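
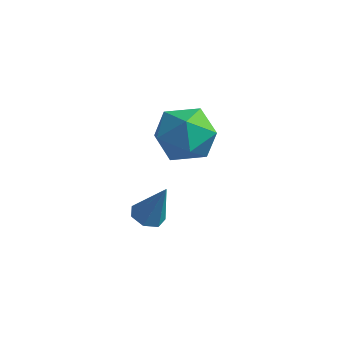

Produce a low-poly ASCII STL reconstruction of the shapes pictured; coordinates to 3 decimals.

solid 
facet normal -0.393 -0.094 -0.915
outer loop
vertex -0.352 -1.996 -1.272
vertex -0.822 -2.359 -1.033
vertex -0.806 -1.723 -1.105
endloop
endfacet
facet normal 0.526 0.850 0.040
outer loop
vertex -0.352 -1.996 -1.272
vertex -0.806 -1.723 -1.105
vertex -0.158 -2.201 0.513
endloop
endfacet
facet normal -0.392 -0.094 -0.915
outer loop
vertex -0.806 -1.723 -1.105
vertex -0.822 -2.359 -1.033
vertex -1.272 -1.93 -0.884
endloop
endfacet
facet normal -0.231 0.904 0.360
outer loop
vertex -0.806 -1.723 -1.105
vertex -1.272 -1.93 -0.884
vertex -0.158 -2.201 0.513
endloop
endfacet
facet normal -0.393 -0.094 -0.915
outer loop
vertex -1.272 -1.93 -0.884
vertex -0.822 -2.359 -1.033
vertex -1.399 -2.46 -0.775
endloop
endfacet
facet normal -0.716 0.301 0.630
outer loop
vertex -1.272 -1.93 -0.884
vertex -1.399 -2.46 -0.775
vertex -0.158 -2.201 0.513
endloop
endfacet
facet normal -0.393 -0.093 -0.915
outer loop
vertex -1.399 -2.46 -0.775
vertex -0.822 -2.359 -1.033
vertex -1.091 -2.914 -0.861
endloop
endfacet
facet normal -0.567 -0.508 0.649
outer loop
vertex -1.399 -2.46 -0.775
vertex -1.091 -2.914 -0.861
vertex -0.158 -2.201 0.513
endloop
endfacet
facet normal -0.392 -0.094 -0.915
outer loop
vertex -1.091 -2.914 -0.861
vertex -0.822 -2.359 -1.033
vertex -0.58 -2.95 -1.076
endloop
endfacet
facet normal 0.105 -0.910 0.401
outer loop
vertex -1.091 -2.914 -0.861
vertex -0.58 -2.95 -1.076
vertex -0.158 -2.201 0.513
endloop
endfacet
facet normal -0.392 -0.094 -0.915
outer loop
vertex -0.58 -2.95 -1.076
vertex -0.822 -2.359 -1.033
vertex -0.251 -2.542 -1.259
endloop
endfacet
facet normal 0.792 -0.605 0.075
outer loop
vertex -0.58 -2.95 -1.076
vertex -0.251 -2.542 -1.259
vertex -0.158 -2.201 0.513
endloop
endfacet
facet normal -0.392 -0.094 -0.915
outer loop
vertex -0.251 -2.542 -1.259
vertex -0.822 -2.359 -1.033
vertex -0.352 -1.996 -1.272
endloop
endfacet
facet normal 0.980 0.179 -0.086
outer loop
vertex -0.251 -2.542 -1.259
vertex -0.352 -1.996 -1.272
vertex -0.158 -2.201 0.513
endloop
endfacet
facet normal -0.789 0.373 -0.489
outer loop
vertex -0.002 -1.382 2.223
vertex -0.734 -2.067 2.881
vertex -0.445 -0.966 3.256
endloop
endfacet
facet normal -0.260 0.852 -0.455
outer loop
vertex -0.002 -1.382 2.223
vertex -0.445 -0.966 3.256
vertex 0.703 -0.767 2.973
endloop
endfacet
facet normal 0.318 0.564 -0.762
outer loop
vertex -0.002 -1.382 2.223
vertex 0.703 -0.767 2.973
vertex 1.123 -1.746 2.423
endloop
endfacet
facet normal 0.146 -0.091 -0.985
outer loop
vertex -0.002 -1.382 2.223
vertex 1.123 -1.746 2.423
vertex 0.235 -2.549 2.366
endloop
endfacet
facet normal -0.538 -0.209 -0.816
outer loop
vertex -0.002 -1.382 2.223
vertex 0.235 -2.549 2.366
vertex -0.734 -2.067 2.881
endloop
endfacet
facet normal -0.110 0.966 0.233
outer loop
vertex 0.703 -0.767 2.973
vertex -0.445 -0.966 3.256
vertex 0.405 -1.071 4.094
endloop
endfacet
facet normal -0.965 0.193 0.177
outer loop
vertex -0.445 -0.966 3.256
vertex -0.734 -2.067 2.881
vertex -0.483 -1.874 4.037
endloop
endfacet
facet normal -0.560 -0.750 -0.352
outer loop
vertex -0.734 -2.067 2.881
vertex 0.235 -2.549 2.366
vertex -0.063 -2.853 3.487
endloop
endfacet
facet normal 0.546 -0.559 -0.624
outer loop
vertex 0.235 -2.549 2.366
vertex 1.123 -1.746 2.423
vertex 1.085 -2.654 3.204
endloop
endfacet
facet normal 0.824 0.501 -0.263
outer loop
vertex 1.123 -1.746 2.423
vertex 0.703 -0.767 2.973
vertex 1.374 -1.553 3.579
endloop
endfacet
facet normal -0.146 0.091 0.985
outer loop
vertex 0.642 -2.238 4.237
vertex 0.405 -1.071 4.094
vertex -0.483 -1.874 4.037
endloop
endfacet
facet normal -0.318 -0.564 0.762
outer loop
vertex 0.642 -2.238 4.237
vertex -0.483 -1.874 4.037
vertex -0.063 -2.853 3.487
endloop
endfacet
facet normal 0.260 -0.852 0.455
outer loop
vertex 0.642 -2.238 4.237
vertex -0.063 -2.853 3.487
vertex 1.085 -2.654 3.204
endloop
endfacet
facet normal 0.789 -0.373 0.489
outer loop
vertex 0.642 -2.238 4.237
vertex 1.085 -2.654 3.204
vertex 1.374 -1.553 3.579
endloop
endfacet
facet normal 0.538 0.209 0.816
outer loop
vertex 0.642 -2.238 4.237
vertex 1.374 -1.553 3.579
vertex 0.405 -1.071 4.094
endloop
endfacet
facet normal -0.546 0.559 0.624
outer loop
vertex -0.483 -1.874 4.037
vertex 0.405 -1.071 4.094
vertex -0.445 -0.966 3.256
endloop
endfacet
facet normal -0.824 -0.501 0.263
outer loop
vertex -0.063 -2.853 3.487
vertex -0.483 -1.874 4.037
vertex -0.734 -2.067 2.881
endloop
endfacet
facet normal 0.110 -0.966 -0.233
outer loop
vertex 1.085 -2.654 3.204
vertex -0.063 -2.853 3.487
vertex 0.235 -2.549 2.366
endloop
endfacet
facet normal 0.965 -0.193 -0.177
outer loop
vertex 1.374 -1.553 3.579
vertex 1.085 -2.654 3.204
vertex 1.123 -1.746 2.423
endloop
endfacet
facet normal 0.560 0.750 0.352
outer loop
vertex 0.405 -1.071 4.094
vertex 1.374 -1.553 3.579
vertex 0.703 -0.767 2.973
endloop
endfacet

endsolid


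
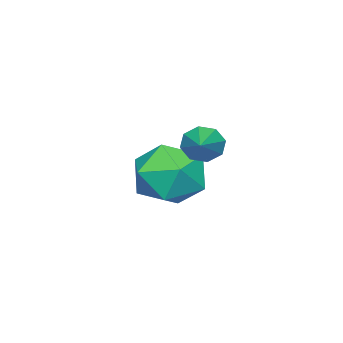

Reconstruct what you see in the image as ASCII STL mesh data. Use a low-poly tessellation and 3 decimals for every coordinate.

solid 
facet normal -0.577 0.817 0.007
outer loop
vertex -2.466 -2.344 -1.051
vertex -3.479 -3.06 -1.051
vertex -2.968 -2.708 0.023
endloop
endfacet
facet normal 0.043 0.940 0.339
outer loop
vertex -2.466 -2.344 -1.051
vertex -2.968 -2.708 0.023
vertex -1.735 -2.713 -0.119
endloop
endfacet
facet normal 0.570 0.812 -0.125
outer loop
vertex -2.466 -2.344 -1.051
vertex -1.735 -2.713 -0.119
vertex -1.485 -3.068 -1.282
endloop
endfacet
facet normal 0.275 0.610 -0.743
outer loop
vertex -2.466 -2.344 -1.051
vertex -1.485 -3.068 -1.282
vertex -2.563 -3.282 -1.857
endloop
endfacet
facet normal -0.433 0.613 -0.661
outer loop
vertex -2.466 -2.344 -1.051
vertex -2.563 -3.282 -1.857
vertex -3.479 -3.06 -1.051
endloop
endfacet
facet normal 0.103 0.472 0.875
outer loop
vertex -1.735 -2.713 -0.119
vertex -2.968 -2.708 0.023
vertex -2.297 -3.658 0.457
endloop
endfacet
facet normal -0.900 0.274 0.339
outer loop
vertex -2.968 -2.708 0.023
vertex -3.479 -3.06 -1.051
vertex -3.375 -3.872 -0.118
endloop
endfacet
facet normal -0.667 -0.056 -0.743
outer loop
vertex -3.479 -3.06 -1.051
vertex -2.563 -3.282 -1.857
vertex -3.125 -4.227 -1.281
endloop
endfacet
facet normal 0.479 -0.062 -0.876
outer loop
vertex -2.563 -3.282 -1.857
vertex -1.485 -3.068 -1.282
vertex -1.892 -4.232 -1.423
endloop
endfacet
facet normal 0.956 0.265 0.124
outer loop
vertex -1.485 -3.068 -1.282
vertex -1.735 -2.713 -0.119
vertex -1.381 -3.88 -0.349
endloop
endfacet
facet normal -0.275 -0.610 0.743
outer loop
vertex -2.394 -4.596 -0.349
vertex -2.297 -3.658 0.457
vertex -3.375 -3.872 -0.118
endloop
endfacet
facet normal -0.570 -0.812 0.125
outer loop
vertex -2.394 -4.596 -0.349
vertex -3.375 -3.872 -0.118
vertex -3.125 -4.227 -1.281
endloop
endfacet
facet normal -0.043 -0.940 -0.339
outer loop
vertex -2.394 -4.596 -0.349
vertex -3.125 -4.227 -1.281
vertex -1.892 -4.232 -1.423
endloop
endfacet
facet normal 0.577 -0.817 -0.007
outer loop
vertex -2.394 -4.596 -0.349
vertex -1.892 -4.232 -1.423
vertex -1.381 -3.88 -0.349
endloop
endfacet
facet normal 0.433 -0.613 0.661
outer loop
vertex -2.394 -4.596 -0.349
vertex -1.381 -3.88 -0.349
vertex -2.297 -3.658 0.457
endloop
endfacet
facet normal -0.479 0.062 0.876
outer loop
vertex -3.375 -3.872 -0.118
vertex -2.297 -3.658 0.457
vertex -2.968 -2.708 0.023
endloop
endfacet
facet normal -0.956 -0.265 -0.124
outer loop
vertex -3.125 -4.227 -1.281
vertex -3.375 -3.872 -0.118
vertex -3.479 -3.06 -1.051
endloop
endfacet
facet normal -0.103 -0.472 -0.875
outer loop
vertex -1.892 -4.232 -1.423
vertex -3.125 -4.227 -1.281
vertex -2.563 -3.282 -1.857
endloop
endfacet
facet normal 0.900 -0.274 -0.339
outer loop
vertex -1.381 -3.88 -0.349
vertex -1.892 -4.232 -1.423
vertex -1.485 -3.068 -1.282
endloop
endfacet
facet normal 0.667 0.056 0.743
outer loop
vertex -2.297 -3.658 0.457
vertex -1.381 -3.88 -0.349
vertex -1.735 -2.713 -0.119
endloop
endfacet
facet normal -0.843 -0.427 -0.328
outer loop
vertex 0.162 -1.285 1.229
vertex -0.137 -1.068 1.715
vertex -0.022 -0.863 1.152
endloop
endfacet
facet normal 0.648 0.146 -0.748
outer loop
vertex 0.162 -1.285 1.229
vertex -0.022 -0.863 1.152
vertex 1.077 -0.452 2.185
endloop
endfacet
facet normal -0.843 -0.427 -0.328
outer loop
vertex -0.022 -0.863 1.152
vertex -0.137 -1.068 1.715
vertex -0.273 -0.561 1.404
endloop
endfacet
facet normal 0.289 0.743 -0.603
outer loop
vertex -0.022 -0.863 1.152
vertex -0.273 -0.561 1.404
vertex 1.077 -0.452 2.185
endloop
endfacet
facet normal -0.843 -0.427 -0.327
outer loop
vertex -0.273 -0.561 1.404
vertex -0.137 -1.068 1.715
vertex -0.444 -0.556 1.838
endloop
endfacet
facet normal -0.060 0.998 -0.035
outer loop
vertex -0.273 -0.561 1.404
vertex -0.444 -0.556 1.838
vertex 1.077 -0.452 2.185
endloop
endfacet
facet normal -0.843 -0.427 -0.327
outer loop
vertex -0.444 -0.556 1.838
vertex -0.137 -1.068 1.715
vertex -0.435 -0.851 2.2
endloop
endfacet
facet normal -0.194 0.758 0.623
outer loop
vertex -0.444 -0.556 1.838
vertex -0.435 -0.851 2.2
vertex 1.077 -0.452 2.185
endloop
endfacet
facet normal -0.843 -0.428 -0.326
outer loop
vertex -0.435 -0.851 2.2
vertex -0.137 -1.068 1.715
vertex -0.251 -1.273 2.278
endloop
endfacet
facet normal -0.034 0.167 0.985
outer loop
vertex -0.435 -0.851 2.2
vertex -0.251 -1.273 2.278
vertex 1.077 -0.452 2.185
endloop
endfacet
facet normal -0.843 -0.427 -0.326
outer loop
vertex -0.251 -1.273 2.278
vertex -0.137 -1.068 1.715
vertex -0.0 -1.575 2.025
endloop
endfacet
facet normal 0.326 -0.433 0.840
outer loop
vertex -0.251 -1.273 2.278
vertex -0.0 -1.575 2.025
vertex 1.077 -0.452 2.185
endloop
endfacet
facet normal -0.843 -0.428 -0.327
outer loop
vertex -0.0 -1.575 2.025
vertex -0.137 -1.068 1.715
vertex 0.171 -1.58 1.591
endloop
endfacet
facet normal 0.674 -0.686 0.274
outer loop
vertex -0.0 -1.575 2.025
vertex 0.171 -1.58 1.591
vertex 1.077 -0.452 2.185
endloop
endfacet
facet normal -0.843 -0.428 -0.327
outer loop
vertex 0.171 -1.58 1.591
vertex -0.137 -1.068 1.715
vertex 0.162 -1.285 1.229
endloop
endfacet
facet normal 0.808 -0.447 -0.384
outer loop
vertex 0.171 -1.58 1.591
vertex 0.162 -1.285 1.229
vertex 1.077 -0.452 2.185
endloop
endfacet

endsolid


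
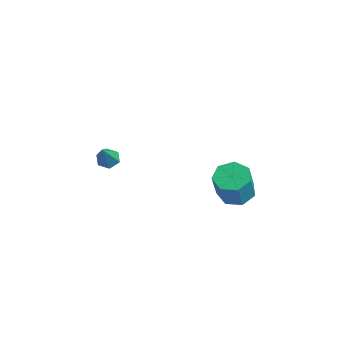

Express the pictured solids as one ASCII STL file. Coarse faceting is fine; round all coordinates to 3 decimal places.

solid 
facet normal -0.264 0.330 -0.907
outer loop
vertex 3.87 0.151 -3.17
vertex 3.097 0.347 -2.874
vertex 3.794 0.833 -2.9
endloop
endfacet
facet normal 0.959 0.189 -0.209
outer loop
vertex 3.87 0.151 -3.17
vertex 3.794 0.833 -2.9
vertex 4.295 -0.384 -1.701
endloop
endfacet
facet normal 0.959 0.188 -0.210
outer loop
vertex 4.295 -0.384 -1.701
vertex 3.794 0.833 -2.9
vertex 4.22 0.298 -1.431
endloop
endfacet
facet normal 0.262 -0.330 0.907
outer loop
vertex 4.295 -0.384 -1.701
vertex 4.22 0.298 -1.431
vertex 3.523 -0.187 -1.406
endloop
endfacet
facet normal -0.264 0.330 -0.906
outer loop
vertex 3.794 0.833 -2.9
vertex 3.097 0.347 -2.874
vertex 3.194 1.15 -2.61
endloop
endfacet
facet normal 0.519 0.840 0.156
outer loop
vertex 3.794 0.833 -2.9
vertex 3.194 1.15 -2.61
vertex 4.22 0.298 -1.431
endloop
endfacet
facet normal 0.519 0.840 0.156
outer loop
vertex 4.22 0.298 -1.431
vertex 3.194 1.15 -2.61
vertex 3.62 0.615 -1.142
endloop
endfacet
facet normal 0.262 -0.330 0.907
outer loop
vertex 4.22 0.298 -1.431
vertex 3.62 0.615 -1.142
vertex 3.523 -0.187 -1.406
endloop
endfacet
facet normal -0.262 0.330 -0.907
outer loop
vertex 3.194 1.15 -2.61
vertex 3.097 0.347 -2.874
vertex 2.521 0.862 -2.52
endloop
endfacet
facet normal -0.314 0.859 0.404
outer loop
vertex 3.194 1.15 -2.61
vertex 2.521 0.862 -2.52
vertex 3.62 0.615 -1.142
endloop
endfacet
facet normal -0.313 0.860 0.404
outer loop
vertex 3.62 0.615 -1.142
vertex 2.521 0.862 -2.52
vertex 2.947 0.327 -1.051
endloop
endfacet
facet normal 0.264 -0.330 0.906
outer loop
vertex 3.62 0.615 -1.142
vertex 2.947 0.327 -1.051
vertex 3.523 -0.187 -1.406
endloop
endfacet
facet normal -0.263 0.329 -0.907
outer loop
vertex 2.521 0.862 -2.52
vertex 3.097 0.347 -2.874
vertex 2.282 0.187 -2.696
endloop
endfacet
facet normal -0.909 0.231 0.348
outer loop
vertex 2.521 0.862 -2.52
vertex 2.282 0.187 -2.696
vertex 2.947 0.327 -1.051
endloop
endfacet
facet normal -0.909 0.232 0.348
outer loop
vertex 2.947 0.327 -1.051
vertex 2.282 0.187 -2.696
vertex 2.707 -0.348 -1.228
endloop
endfacet
facet normal 0.263 -0.331 0.906
outer loop
vertex 2.947 0.327 -1.051
vertex 2.707 -0.348 -1.228
vertex 3.523 -0.187 -1.406
endloop
endfacet
facet normal -0.263 0.331 -0.906
outer loop
vertex 2.282 0.187 -2.696
vertex 3.097 0.347 -2.874
vertex 2.657 -0.367 -3.007
endloop
endfacet
facet normal -0.820 -0.571 0.029
outer loop
vertex 2.282 0.187 -2.696
vertex 2.657 -0.367 -3.007
vertex 2.707 -0.348 -1.228
endloop
endfacet
facet normal -0.820 -0.571 0.029
outer loop
vertex 2.707 -0.348 -1.228
vertex 2.657 -0.367 -3.007
vertex 3.082 -0.902 -1.538
endloop
endfacet
facet normal 0.263 -0.330 0.907
outer loop
vertex 2.707 -0.348 -1.228
vertex 3.082 -0.902 -1.538
vertex 3.523 -0.187 -1.406
endloop
endfacet
facet normal -0.263 0.331 -0.906
outer loop
vertex 2.657 -0.367 -3.007
vertex 3.097 0.347 -2.874
vertex 3.363 -0.383 -3.218
endloop
endfacet
facet normal -0.114 -0.944 -0.311
outer loop
vertex 2.657 -0.367 -3.007
vertex 3.363 -0.383 -3.218
vertex 3.082 -0.902 -1.538
endloop
endfacet
facet normal -0.114 -0.944 -0.311
outer loop
vertex 3.082 -0.902 -1.538
vertex 3.363 -0.383 -3.218
vertex 3.789 -0.918 -1.749
endloop
endfacet
facet normal 0.263 -0.330 0.907
outer loop
vertex 3.082 -0.902 -1.538
vertex 3.789 -0.918 -1.749
vertex 3.523 -0.187 -1.406
endloop
endfacet
facet normal -0.263 0.331 -0.906
outer loop
vertex 3.363 -0.383 -3.218
vertex 3.097 0.347 -2.874
vertex 3.87 0.151 -3.17
endloop
endfacet
facet normal 0.678 -0.606 -0.417
outer loop
vertex 3.363 -0.383 -3.218
vertex 3.87 0.151 -3.17
vertex 3.789 -0.918 -1.749
endloop
endfacet
facet normal 0.678 -0.605 -0.417
outer loop
vertex 3.789 -0.918 -1.749
vertex 3.87 0.151 -3.17
vertex 4.295 -0.384 -1.701
endloop
endfacet
facet normal 0.262 -0.330 0.907
outer loop
vertex 3.789 -0.918 -1.749
vertex 4.295 -0.384 -1.701
vertex 3.523 -0.187 -1.406
endloop
endfacet
facet normal -0.458 0.415 -0.786
outer loop
vertex -2.042 -2.89 -3.442
vertex -2.459 -2.72 -3.109
vertex -2.015 -2.389 -3.193
endloop
endfacet
facet normal 0.975 0.054 -0.214
outer loop
vertex -2.042 -2.89 -3.442
vertex -2.015 -2.389 -3.193
vertex -1.621 -3.48 -1.671
endloop
endfacet
facet normal -0.458 0.414 -0.787
outer loop
vertex -2.015 -2.389 -3.193
vertex -2.459 -2.72 -3.109
vertex -2.432 -2.219 -2.861
endloop
endfacet
facet normal 0.586 0.723 0.366
outer loop
vertex -2.015 -2.389 -3.193
vertex -2.432 -2.219 -2.861
vertex -1.621 -3.48 -1.671
endloop
endfacet
facet normal -0.458 0.414 -0.787
outer loop
vertex -2.432 -2.219 -2.861
vertex -2.459 -2.72 -3.109
vertex -2.876 -2.55 -2.777
endloop
endfacet
facet normal -0.272 0.562 0.781
outer loop
vertex -2.432 -2.219 -2.861
vertex -2.876 -2.55 -2.777
vertex -1.621 -3.48 -1.671
endloop
endfacet
facet normal -0.457 0.416 -0.787
outer loop
vertex -2.876 -2.55 -2.777
vertex -2.459 -2.72 -3.109
vertex -2.903 -3.051 -3.026
endloop
endfacet
facet normal -0.741 -0.267 0.617
outer loop
vertex -2.876 -2.55 -2.777
vertex -2.903 -3.051 -3.026
vertex -1.621 -3.48 -1.671
endloop
endfacet
facet normal -0.457 0.416 -0.787
outer loop
vertex -2.903 -3.051 -3.026
vertex -2.459 -2.72 -3.109
vertex -2.486 -3.221 -3.358
endloop
endfacet
facet normal -0.352 -0.935 0.037
outer loop
vertex -2.903 -3.051 -3.026
vertex -2.486 -3.221 -3.358
vertex -1.621 -3.48 -1.671
endloop
endfacet
facet normal -0.458 0.415 -0.786
outer loop
vertex -2.486 -3.221 -3.358
vertex -2.459 -2.72 -3.109
vertex -2.042 -2.89 -3.442
endloop
endfacet
facet normal 0.506 -0.775 -0.378
outer loop
vertex -2.486 -3.221 -3.358
vertex -2.042 -2.89 -3.442
vertex -1.621 -3.48 -1.671
endloop
endfacet

endsolid


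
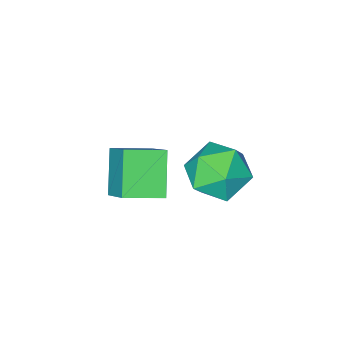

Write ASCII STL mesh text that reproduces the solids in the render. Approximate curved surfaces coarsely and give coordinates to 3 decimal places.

solid 
facet normal -0.872 0.379 -0.310
outer loop
vertex -4.481 -0.13 -2.498
vertex -4.997 -0.554 -1.566
vertex -4.547 0.5 -1.543
endloop
endfacet
facet normal -0.324 0.779 -0.536
outer loop
vertex -4.481 -0.13 -2.498
vertex -4.547 0.5 -1.543
vertex -3.577 0.484 -2.153
endloop
endfacet
facet normal 0.106 0.364 -0.925
outer loop
vertex -4.481 -0.13 -2.498
vertex -3.577 0.484 -2.153
vertex -3.428 -0.579 -2.554
endloop
endfacet
facet normal -0.175 -0.293 -0.940
outer loop
vertex -4.481 -0.13 -2.498
vertex -3.428 -0.579 -2.554
vertex -4.306 -1.221 -2.191
endloop
endfacet
facet normal -0.779 -0.282 -0.560
outer loop
vertex -4.481 -0.13 -2.498
vertex -4.306 -1.221 -2.191
vertex -4.997 -0.554 -1.566
endloop
endfacet
facet normal 0.039 0.999 0.036
outer loop
vertex -3.577 0.484 -2.153
vertex -4.547 0.5 -1.543
vertex -3.534 0.441 -1.009
endloop
endfacet
facet normal -0.845 0.352 0.402
outer loop
vertex -4.547 0.5 -1.543
vertex -4.997 -0.554 -1.566
vertex -4.412 -0.201 -0.646
endloop
endfacet
facet normal -0.695 -0.719 -0.001
outer loop
vertex -4.997 -0.554 -1.566
vertex -4.306 -1.221 -2.191
vertex -4.263 -1.264 -1.047
endloop
endfacet
facet normal 0.282 -0.735 -0.617
outer loop
vertex -4.306 -1.221 -2.191
vertex -3.428 -0.579 -2.554
vertex -3.293 -1.28 -1.657
endloop
endfacet
facet normal 0.736 0.327 -0.593
outer loop
vertex -3.428 -0.579 -2.554
vertex -3.577 0.484 -2.153
vertex -2.843 -0.226 -1.634
endloop
endfacet
facet normal 0.175 0.293 0.940
outer loop
vertex -3.359 -0.65 -0.702
vertex -3.534 0.441 -1.009
vertex -4.412 -0.201 -0.646
endloop
endfacet
facet normal -0.106 -0.364 0.925
outer loop
vertex -3.359 -0.65 -0.702
vertex -4.412 -0.201 -0.646
vertex -4.263 -1.264 -1.047
endloop
endfacet
facet normal 0.324 -0.779 0.536
outer loop
vertex -3.359 -0.65 -0.702
vertex -4.263 -1.264 -1.047
vertex -3.293 -1.28 -1.657
endloop
endfacet
facet normal 0.872 -0.379 0.310
outer loop
vertex -3.359 -0.65 -0.702
vertex -3.293 -1.28 -1.657
vertex -2.843 -0.226 -1.634
endloop
endfacet
facet normal 0.779 0.282 0.560
outer loop
vertex -3.359 -0.65 -0.702
vertex -2.843 -0.226 -1.634
vertex -3.534 0.441 -1.009
endloop
endfacet
facet normal -0.282 0.735 0.617
outer loop
vertex -4.412 -0.201 -0.646
vertex -3.534 0.441 -1.009
vertex -4.547 0.5 -1.543
endloop
endfacet
facet normal -0.736 -0.327 0.593
outer loop
vertex -4.263 -1.264 -1.047
vertex -4.412 -0.201 -0.646
vertex -4.997 -0.554 -1.566
endloop
endfacet
facet normal -0.039 -0.999 -0.036
outer loop
vertex -3.293 -1.28 -1.657
vertex -4.263 -1.264 -1.047
vertex -4.306 -1.221 -2.191
endloop
endfacet
facet normal 0.845 -0.352 -0.402
outer loop
vertex -2.843 -0.226 -1.634
vertex -3.293 -1.28 -1.657
vertex -3.428 -0.579 -2.554
endloop
endfacet
facet normal 0.695 0.719 0.001
outer loop
vertex -3.534 0.441 -1.009
vertex -2.843 -0.226 -1.634
vertex -3.577 0.484 -2.153
endloop
endfacet
facet normal -0.874 0.439 -0.211
outer loop
vertex -1.891 -0.232 0.978
vertex -1.171 0.668 -0.132
vertex -2.193 -1.374 -0.145
endloop
endfacet
facet normal -0.450 -0.563 0.693
outer loop
vertex -1.049 -1.948 0.132
vertex -1.891 -0.232 0.978
vertex -2.193 -1.374 -0.145
endloop
endfacet
facet normal -0.874 0.439 -0.211
outer loop
vertex -2.193 -1.374 -0.145
vertex -1.171 0.668 -0.132
vertex -1.473 -0.474 -1.255
endloop
endfacet
facet normal -0.185 -0.701 -0.689
outer loop
vertex -1.473 -0.474 -1.255
vertex -1.049 -1.948 0.132
vertex -2.193 -1.374 -0.145
endloop
endfacet
facet normal 0.185 0.701 0.689
outer loop
vertex -1.891 -0.232 0.978
vertex -0.027 0.094 0.145
vertex -1.171 0.668 -0.132
endloop
endfacet
facet normal -0.450 -0.563 0.693
outer loop
vertex -0.747 -0.806 1.255
vertex -1.891 -0.232 0.978
vertex -1.049 -1.948 0.132
endloop
endfacet
facet normal 0.185 0.701 0.689
outer loop
vertex -0.747 -0.806 1.255
vertex -0.027 0.094 0.145
vertex -1.891 -0.232 0.978
endloop
endfacet
facet normal 0.450 0.563 -0.693
outer loop
vertex -1.171 0.668 -0.132
vertex -0.027 0.094 0.145
vertex -1.473 -0.474 -1.255
endloop
endfacet
facet normal -0.185 -0.701 -0.689
outer loop
vertex -0.329 -1.048 -0.978
vertex -1.049 -1.948 0.132
vertex -1.473 -0.474 -1.255
endloop
endfacet
facet normal 0.450 0.563 -0.693
outer loop
vertex -1.473 -0.474 -1.255
vertex -0.027 0.094 0.145
vertex -0.329 -1.048 -0.978
endloop
endfacet
facet normal 0.874 -0.439 0.211
outer loop
vertex -0.329 -1.048 -0.978
vertex -0.747 -0.806 1.255
vertex -1.049 -1.948 0.132
endloop
endfacet
facet normal 0.874 -0.439 0.211
outer loop
vertex -0.027 0.094 0.145
vertex -0.747 -0.806 1.255
vertex -0.329 -1.048 -0.978
endloop
endfacet

endsolid


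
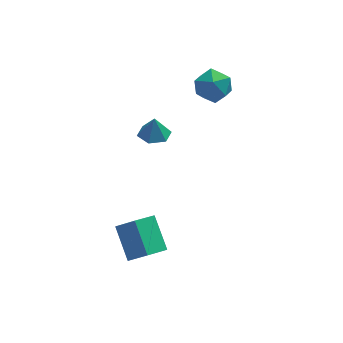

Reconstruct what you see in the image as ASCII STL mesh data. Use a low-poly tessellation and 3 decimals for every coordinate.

solid 
facet normal -0.032 -0.095 -0.995
outer loop
vertex 0.275 -0.363 3.207
vertex -0.199 0.365 3.153
vertex 0.67 0.408 3.121
endloop
endfacet
facet normal 0.764 -0.330 0.554
outer loop
vertex 0.275 -0.363 3.207
vertex 0.67 0.408 3.121
vertex -0.161 0.475 4.307
endloop
endfacet
facet normal -0.032 -0.095 -0.995
outer loop
vertex 0.67 0.408 3.121
vertex -0.199 0.365 3.153
vertex 0.196 1.135 3.067
endloop
endfacet
facet normal 0.720 0.505 0.476
outer loop
vertex 0.67 0.408 3.121
vertex 0.196 1.135 3.067
vertex -0.161 0.475 4.307
endloop
endfacet
facet normal -0.032 -0.095 -0.995
outer loop
vertex 0.196 1.135 3.067
vertex -0.199 0.365 3.153
vertex -0.672 1.093 3.099
endloop
endfacet
facet normal -0.026 0.886 0.464
outer loop
vertex 0.196 1.135 3.067
vertex -0.672 1.093 3.099
vertex -0.161 0.475 4.307
endloop
endfacet
facet normal -0.032 -0.095 -0.995
outer loop
vertex -0.672 1.093 3.099
vertex -0.199 0.365 3.153
vertex -1.067 0.322 3.185
endloop
endfacet
facet normal -0.729 0.433 0.530
outer loop
vertex -0.672 1.093 3.099
vertex -1.067 0.322 3.185
vertex -0.161 0.475 4.307
endloop
endfacet
facet normal -0.032 -0.095 -0.995
outer loop
vertex -1.067 0.322 3.185
vertex -0.199 0.365 3.153
vertex -0.594 -0.405 3.239
endloop
endfacet
facet normal -0.685 -0.401 0.608
outer loop
vertex -1.067 0.322 3.185
vertex -0.594 -0.405 3.239
vertex -0.161 0.475 4.307
endloop
endfacet
facet normal -0.032 -0.095 -0.995
outer loop
vertex -0.594 -0.405 3.239
vertex -0.199 0.365 3.153
vertex 0.275 -0.363 3.207
endloop
endfacet
facet normal 0.061 -0.782 0.620
outer loop
vertex -0.594 -0.405 3.239
vertex 0.275 -0.363 3.207
vertex -0.161 0.475 4.307
endloop
endfacet
facet normal -0.785 -0.491 0.379
outer loop
vertex -1.214 -4.0 -2.184
vertex -1.604 -2.423 -0.951
vertex -2.11 -3.39 -3.249
endloop
endfacet
facet normal 0.192 -0.773 -0.604
outer loop
vertex -1.036 -2.717 -3.769
vertex -1.214 -4.0 -2.184
vertex -2.11 -3.39 -3.249
endloop
endfacet
facet normal -0.784 -0.491 0.379
outer loop
vertex -2.11 -3.39 -3.249
vertex -1.604 -2.423 -0.951
vertex -2.501 -1.812 -2.016
endloop
endfacet
facet normal -0.590 0.401 -0.700
outer loop
vertex -2.501 -1.812 -2.016
vertex -1.036 -2.717 -3.769
vertex -2.11 -3.39 -3.249
endloop
endfacet
facet normal 0.591 -0.401 0.700
outer loop
vertex -1.214 -4.0 -2.184
vertex -0.53 -1.75 -1.471
vertex -1.604 -2.423 -0.951
endloop
endfacet
facet normal 0.191 -0.773 -0.605
outer loop
vertex -0.139 -3.328 -2.704
vertex -1.214 -4.0 -2.184
vertex -1.036 -2.717 -3.769
endloop
endfacet
facet normal 0.590 -0.401 0.701
outer loop
vertex -0.139 -3.328 -2.704
vertex -0.53 -1.75 -1.471
vertex -1.214 -4.0 -2.184
endloop
endfacet
facet normal -0.192 0.773 0.605
outer loop
vertex -1.604 -2.423 -0.951
vertex -0.53 -1.75 -1.471
vertex -2.501 -1.812 -2.016
endloop
endfacet
facet normal -0.590 0.402 -0.700
outer loop
vertex -1.426 -1.14 -2.536
vertex -1.036 -2.717 -3.769
vertex -2.501 -1.812 -2.016
endloop
endfacet
facet normal -0.191 0.774 0.604
outer loop
vertex -2.501 -1.812 -2.016
vertex -0.53 -1.75 -1.471
vertex -1.426 -1.14 -2.536
endloop
endfacet
facet normal 0.785 0.491 -0.379
outer loop
vertex -1.426 -1.14 -2.536
vertex -0.139 -3.328 -2.704
vertex -1.036 -2.717 -3.769
endloop
endfacet
facet normal 0.785 0.491 -0.379
outer loop
vertex -0.53 -1.75 -1.471
vertex -0.139 -3.328 -2.704
vertex -1.426 -1.14 -2.536
endloop
endfacet
facet normal -0.896 0.438 -0.066
outer loop
vertex 2.422 3.53 2.847
vertex 2.331 3.512 3.968
vertex 2.801 4.396 3.456
endloop
endfacet
facet normal -0.476 0.636 -0.608
outer loop
vertex 2.422 3.53 2.847
vertex 2.801 4.396 3.456
vertex 3.403 4.015 2.586
endloop
endfacet
facet normal -0.278 0.047 -0.959
outer loop
vertex 2.422 3.53 2.847
vertex 3.403 4.015 2.586
vertex 3.305 2.894 2.56
endloop
endfacet
facet normal -0.577 -0.514 -0.635
outer loop
vertex 2.422 3.53 2.847
vertex 3.305 2.894 2.56
vertex 2.642 2.584 3.414
endloop
endfacet
facet normal -0.959 -0.272 -0.082
outer loop
vertex 2.422 3.53 2.847
vertex 2.642 2.584 3.414
vertex 2.331 3.512 3.968
endloop
endfacet
facet normal 0.111 0.936 -0.333
outer loop
vertex 3.403 4.015 2.586
vertex 2.801 4.396 3.456
vertex 3.918 4.296 3.546
endloop
endfacet
facet normal -0.570 0.617 0.542
outer loop
vertex 2.801 4.396 3.456
vertex 2.331 3.512 3.968
vertex 3.255 3.986 4.4
endloop
endfacet
facet normal -0.671 -0.533 0.516
outer loop
vertex 2.331 3.512 3.968
vertex 2.642 2.584 3.414
vertex 3.157 2.865 4.374
endloop
endfacet
facet normal -0.052 -0.925 -0.376
outer loop
vertex 2.642 2.584 3.414
vertex 3.305 2.894 2.56
vertex 3.759 2.484 3.504
endloop
endfacet
facet normal 0.430 -0.017 -0.902
outer loop
vertex 3.305 2.894 2.56
vertex 3.403 4.015 2.586
vertex 4.229 3.368 2.992
endloop
endfacet
facet normal 0.577 0.514 0.635
outer loop
vertex 4.138 3.35 4.113
vertex 3.918 4.296 3.546
vertex 3.255 3.986 4.4
endloop
endfacet
facet normal 0.278 -0.047 0.959
outer loop
vertex 4.138 3.35 4.113
vertex 3.255 3.986 4.4
vertex 3.157 2.865 4.374
endloop
endfacet
facet normal 0.476 -0.636 0.608
outer loop
vertex 4.138 3.35 4.113
vertex 3.157 2.865 4.374
vertex 3.759 2.484 3.504
endloop
endfacet
facet normal 0.896 -0.438 0.066
outer loop
vertex 4.138 3.35 4.113
vertex 3.759 2.484 3.504
vertex 4.229 3.368 2.992
endloop
endfacet
facet normal 0.959 0.272 0.082
outer loop
vertex 4.138 3.35 4.113
vertex 4.229 3.368 2.992
vertex 3.918 4.296 3.546
endloop
endfacet
facet normal 0.052 0.925 0.376
outer loop
vertex 3.255 3.986 4.4
vertex 3.918 4.296 3.546
vertex 2.801 4.396 3.456
endloop
endfacet
facet normal -0.430 0.017 0.902
outer loop
vertex 3.157 2.865 4.374
vertex 3.255 3.986 4.4
vertex 2.331 3.512 3.968
endloop
endfacet
facet normal -0.111 -0.936 0.333
outer loop
vertex 3.759 2.484 3.504
vertex 3.157 2.865 4.374
vertex 2.642 2.584 3.414
endloop
endfacet
facet normal 0.570 -0.617 -0.542
outer loop
vertex 4.229 3.368 2.992
vertex 3.759 2.484 3.504
vertex 3.305 2.894 2.56
endloop
endfacet
facet normal 0.671 0.533 -0.516
outer loop
vertex 3.918 4.296 3.546
vertex 4.229 3.368 2.992
vertex 3.403 4.015 2.586
endloop
endfacet

endsolid


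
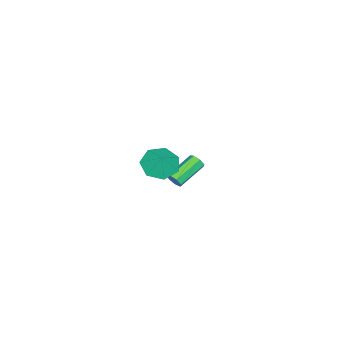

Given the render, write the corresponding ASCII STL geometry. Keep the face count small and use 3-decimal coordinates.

solid 
facet normal -0.446 -0.352 -0.823
outer loop
vertex 3.426 -0.964 2.168
vertex 2.813 -1.5 2.73
vertex 2.695 -0.575 2.398
endloop
endfacet
facet normal 0.503 0.849 0.164
outer loop
vertex 3.426 -0.964 2.168
vertex 2.695 -0.575 2.398
vertex 3.267 -1.14 3.57
endloop
endfacet
facet normal -0.447 -0.352 -0.823
outer loop
vertex 2.695 -0.575 2.398
vertex 2.813 -1.5 2.73
vertex 2.053 -0.882 2.878
endloop
endfacet
facet normal -0.076 0.883 0.463
outer loop
vertex 2.695 -0.575 2.398
vertex 2.053 -0.882 2.878
vertex 3.267 -1.14 3.57
endloop
endfacet
facet normal -0.446 -0.352 -0.823
outer loop
vertex 2.053 -0.882 2.878
vertex 2.813 -1.5 2.73
vertex 1.982 -1.655 3.247
endloop
endfacet
facet normal -0.378 0.427 0.822
outer loop
vertex 2.053 -0.882 2.878
vertex 1.982 -1.655 3.247
vertex 3.267 -1.14 3.57
endloop
endfacet
facet normal -0.446 -0.352 -0.823
outer loop
vertex 1.982 -1.655 3.247
vertex 2.813 -1.5 2.73
vertex 2.537 -2.311 3.227
endloop
endfacet
facet normal -0.173 -0.176 0.969
outer loop
vertex 1.982 -1.655 3.247
vertex 2.537 -2.311 3.227
vertex 3.267 -1.14 3.57
endloop
endfacet
facet normal -0.446 -0.352 -0.823
outer loop
vertex 2.537 -2.311 3.227
vertex 2.813 -1.5 2.73
vertex 3.299 -2.356 2.833
endloop
endfacet
facet normal 0.383 -0.471 0.794
outer loop
vertex 2.537 -2.311 3.227
vertex 3.299 -2.356 2.833
vertex 3.267 -1.14 3.57
endloop
endfacet
facet normal -0.446 -0.352 -0.823
outer loop
vertex 3.299 -2.356 2.833
vertex 2.813 -1.5 2.73
vertex 3.695 -1.756 2.362
endloop
endfacet
facet normal 0.871 -0.238 0.430
outer loop
vertex 3.299 -2.356 2.833
vertex 3.695 -1.756 2.362
vertex 3.267 -1.14 3.57
endloop
endfacet
facet normal -0.446 -0.353 -0.823
outer loop
vertex 3.695 -1.756 2.362
vertex 2.813 -1.5 2.73
vertex 3.426 -0.964 2.168
endloop
endfacet
facet normal 0.925 0.351 0.149
outer loop
vertex 3.695 -1.756 2.362
vertex 3.426 -0.964 2.168
vertex 3.267 -1.14 3.57
endloop
endfacet
facet normal 0.871 -0.292 -0.395
outer loop
vertex -2.607 -3.485 -2.964
vertex -2.857 -3.765 -3.309
vertex -2.709 -3.278 -3.342
endloop
endfacet
facet normal 0.433 0.835 0.340
outer loop
vertex -2.607 -3.485 -2.964
vertex -2.709 -3.278 -3.342
vertex -4.193 -2.954 -2.246
endloop
endfacet
facet normal 0.433 0.836 0.339
outer loop
vertex -4.193 -2.954 -2.246
vertex -2.709 -3.278 -3.342
vertex -4.295 -2.748 -2.624
endloop
endfacet
facet normal -0.872 0.292 0.394
outer loop
vertex -4.193 -2.954 -2.246
vertex -4.295 -2.748 -2.624
vertex -4.443 -3.235 -2.591
endloop
endfacet
facet normal 0.871 -0.291 -0.396
outer loop
vertex -2.709 -3.278 -3.342
vertex -2.857 -3.765 -3.309
vertex -2.923 -3.438 -3.695
endloop
endfacet
facet normal 0.090 0.886 -0.456
outer loop
vertex -2.709 -3.278 -3.342
vertex -2.923 -3.438 -3.695
vertex -4.295 -2.748 -2.624
endloop
endfacet
facet normal 0.090 0.886 -0.456
outer loop
vertex -4.295 -2.748 -2.624
vertex -2.923 -3.438 -3.695
vertex -4.508 -2.908 -2.977
endloop
endfacet
facet normal -0.872 0.292 0.394
outer loop
vertex -4.295 -2.748 -2.624
vertex -4.508 -2.908 -2.977
vertex -4.443 -3.235 -2.591
endloop
endfacet
facet normal 0.872 -0.290 -0.395
outer loop
vertex -2.923 -3.438 -3.695
vertex -2.857 -3.765 -3.309
vertex -3.087 -3.845 -3.758
endloop
endfacet
facet normal -0.321 0.270 -0.908
outer loop
vertex -2.923 -3.438 -3.695
vertex -3.087 -3.845 -3.758
vertex -4.508 -2.908 -2.977
endloop
endfacet
facet normal -0.321 0.269 -0.908
outer loop
vertex -4.508 -2.908 -2.977
vertex -3.087 -3.845 -3.758
vertex -4.673 -3.314 -3.039
endloop
endfacet
facet normal -0.870 0.293 0.395
outer loop
vertex -4.508 -2.908 -2.977
vertex -4.673 -3.314 -3.039
vertex -4.443 -3.235 -2.591
endloop
endfacet
facet normal 0.872 -0.291 -0.395
outer loop
vertex -3.087 -3.845 -3.758
vertex -2.857 -3.765 -3.309
vertex -3.078 -4.191 -3.483
endloop
endfacet
facet normal -0.491 -0.550 -0.676
outer loop
vertex -3.087 -3.845 -3.758
vertex -3.078 -4.191 -3.483
vertex -4.673 -3.314 -3.039
endloop
endfacet
facet normal -0.491 -0.550 -0.676
outer loop
vertex -4.673 -3.314 -3.039
vertex -3.078 -4.191 -3.483
vertex -4.664 -3.66 -2.764
endloop
endfacet
facet normal -0.871 0.292 0.396
outer loop
vertex -4.673 -3.314 -3.039
vertex -4.664 -3.66 -2.764
vertex -4.443 -3.235 -2.591
endloop
endfacet
facet normal 0.872 -0.291 -0.394
outer loop
vertex -3.078 -4.191 -3.483
vertex -2.857 -3.765 -3.309
vertex -2.903 -4.217 -3.077
endloop
endfacet
facet normal -0.291 -0.955 0.064
outer loop
vertex -3.078 -4.191 -3.483
vertex -2.903 -4.217 -3.077
vertex -4.664 -3.66 -2.764
endloop
endfacet
facet normal -0.291 -0.955 0.064
outer loop
vertex -4.664 -3.66 -2.764
vertex -2.903 -4.217 -3.077
vertex -4.489 -3.686 -2.358
endloop
endfacet
facet normal -0.871 0.293 0.394
outer loop
vertex -4.664 -3.66 -2.764
vertex -4.489 -3.686 -2.358
vertex -4.443 -3.235 -2.591
endloop
endfacet
facet normal 0.871 -0.292 -0.395
outer loop
vertex -2.903 -4.217 -3.077
vertex -2.857 -3.765 -3.309
vertex -2.693 -3.903 -2.846
endloop
endfacet
facet normal 0.128 -0.642 0.756
outer loop
vertex -2.903 -4.217 -3.077
vertex -2.693 -3.903 -2.846
vertex -4.489 -3.686 -2.358
endloop
endfacet
facet normal 0.128 -0.640 0.757
outer loop
vertex -4.489 -3.686 -2.358
vertex -2.693 -3.903 -2.846
vertex -4.279 -3.372 -2.128
endloop
endfacet
facet normal -0.871 0.293 0.395
outer loop
vertex -4.489 -3.686 -2.358
vertex -4.279 -3.372 -2.128
vertex -4.443 -3.235 -2.591
endloop
endfacet
facet normal 0.871 -0.291 -0.395
outer loop
vertex -2.693 -3.903 -2.846
vertex -2.857 -3.765 -3.309
vertex -2.607 -3.485 -2.964
endloop
endfacet
facet normal 0.450 0.156 0.879
outer loop
vertex -2.693 -3.903 -2.846
vertex -2.607 -3.485 -2.964
vertex -4.279 -3.372 -2.128
endloop
endfacet
facet normal 0.450 0.156 0.879
outer loop
vertex -4.279 -3.372 -2.128
vertex -2.607 -3.485 -2.964
vertex -4.193 -2.954 -2.246
endloop
endfacet
facet normal -0.872 0.291 0.395
outer loop
vertex -4.279 -3.372 -2.128
vertex -4.193 -2.954 -2.246
vertex -4.443 -3.235 -2.591
endloop
endfacet

endsolid


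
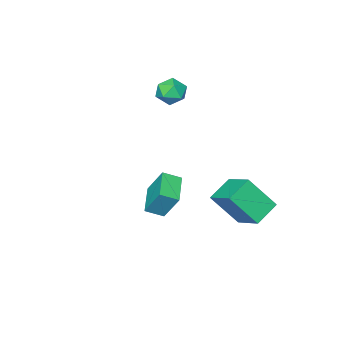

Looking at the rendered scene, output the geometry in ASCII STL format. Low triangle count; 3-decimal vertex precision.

solid 
facet normal -0.895 -0.114 0.432
outer loop
vertex -3.095 1.444 -2.036
vertex -2.874 3.065 -1.152
vertex -4.017 2.464 -3.676
endloop
endfacet
facet normal -0.119 -0.872 -0.475
outer loop
vertex -2.666 2.635 -4.328
vertex -3.095 1.444 -2.036
vertex -4.017 2.464 -3.676
endloop
endfacet
facet normal -0.895 -0.113 0.432
outer loop
vertex -4.017 2.464 -3.676
vertex -2.874 3.065 -1.152
vertex -3.795 4.085 -2.792
endloop
endfacet
facet normal -0.430 0.477 -0.766
outer loop
vertex -3.795 4.085 -2.792
vertex -2.666 2.635 -4.328
vertex -4.017 2.464 -3.676
endloop
endfacet
facet normal 0.430 -0.477 0.767
outer loop
vertex -3.095 1.444 -2.036
vertex -1.523 3.236 -1.804
vertex -2.874 3.065 -1.152
endloop
endfacet
facet normal -0.119 -0.872 -0.475
outer loop
vertex -1.745 1.615 -2.688
vertex -3.095 1.444 -2.036
vertex -2.666 2.635 -4.328
endloop
endfacet
facet normal 0.431 -0.477 0.766
outer loop
vertex -1.745 1.615 -2.688
vertex -1.523 3.236 -1.804
vertex -3.095 1.444 -2.036
endloop
endfacet
facet normal 0.119 0.872 0.475
outer loop
vertex -2.874 3.065 -1.152
vertex -1.523 3.236 -1.804
vertex -3.795 4.085 -2.792
endloop
endfacet
facet normal -0.431 0.477 -0.766
outer loop
vertex -2.445 4.256 -3.444
vertex -2.666 2.635 -4.328
vertex -3.795 4.085 -2.792
endloop
endfacet
facet normal 0.119 0.872 0.475
outer loop
vertex -3.795 4.085 -2.792
vertex -1.523 3.236 -1.804
vertex -2.445 4.256 -3.444
endloop
endfacet
facet normal 0.895 0.114 -0.432
outer loop
vertex -2.445 4.256 -3.444
vertex -1.745 1.615 -2.688
vertex -2.666 2.635 -4.328
endloop
endfacet
facet normal 0.895 0.113 -0.432
outer loop
vertex -1.523 3.236 -1.804
vertex -1.745 1.615 -2.688
vertex -2.445 4.256 -3.444
endloop
endfacet
facet normal -0.668 -0.679 0.304
outer loop
vertex 2.034 2.635 1.205
vertex 1.321 3.157 0.804
vertex 2.23 1.796 -0.238
endloop
endfacet
facet normal 0.735 -0.538 0.413
outer loop
vertex 3.299 2.883 -0.724
vertex 2.034 2.635 1.205
vertex 2.23 1.796 -0.238
endloop
endfacet
facet normal -0.668 -0.679 0.304
outer loop
vertex 2.23 1.796 -0.238
vertex 1.321 3.157 0.804
vertex 1.517 2.318 -0.638
endloop
endfacet
facet normal 0.117 -0.499 -0.859
outer loop
vertex 1.517 2.318 -0.638
vertex 3.299 2.883 -0.724
vertex 2.23 1.796 -0.238
endloop
endfacet
facet normal -0.117 0.499 0.858
outer loop
vertex 2.034 2.635 1.205
vertex 2.39 4.244 0.318
vertex 1.321 3.157 0.804
endloop
endfacet
facet normal 0.735 -0.538 0.413
outer loop
vertex 3.103 3.722 0.718
vertex 2.034 2.635 1.205
vertex 3.299 2.883 -0.724
endloop
endfacet
facet normal -0.116 0.499 0.859
outer loop
vertex 3.103 3.722 0.718
vertex 2.39 4.244 0.318
vertex 2.034 2.635 1.205
endloop
endfacet
facet normal -0.735 0.538 -0.413
outer loop
vertex 1.321 3.157 0.804
vertex 2.39 4.244 0.318
vertex 1.517 2.318 -0.638
endloop
endfacet
facet normal 0.117 -0.500 -0.858
outer loop
vertex 2.586 3.405 -1.125
vertex 3.299 2.883 -0.724
vertex 1.517 2.318 -0.638
endloop
endfacet
facet normal -0.735 0.538 -0.413
outer loop
vertex 1.517 2.318 -0.638
vertex 2.39 4.244 0.318
vertex 2.586 3.405 -1.125
endloop
endfacet
facet normal 0.668 0.679 -0.304
outer loop
vertex 2.586 3.405 -1.125
vertex 3.103 3.722 0.718
vertex 3.299 2.883 -0.724
endloop
endfacet
facet normal 0.668 0.679 -0.304
outer loop
vertex 2.39 4.244 0.318
vertex 3.103 3.722 0.718
vertex 2.586 3.405 -1.125
endloop
endfacet
facet normal -0.384 0.308 0.871
outer loop
vertex -2.924 -1.497 3.217
vertex -2.637 -2.226 3.601
vertex -2.128 -1.517 3.575
endloop
endfacet
facet normal -0.188 0.864 0.467
outer loop
vertex -2.924 -1.497 3.217
vertex -2.128 -1.517 3.575
vertex -2.25 -1.127 2.804
endloop
endfacet
facet normal -0.545 0.825 -0.150
outer loop
vertex -2.924 -1.497 3.217
vertex -2.25 -1.127 2.804
vertex -2.834 -1.594 2.354
endloop
endfacet
facet normal -0.961 0.245 -0.128
outer loop
vertex -2.924 -1.497 3.217
vertex -2.834 -1.594 2.354
vertex -3.073 -2.273 2.847
endloop
endfacet
facet normal -0.861 -0.074 0.503
outer loop
vertex -2.924 -1.497 3.217
vertex -3.073 -2.273 2.847
vertex -2.637 -2.226 3.601
endloop
endfacet
facet normal 0.508 0.798 0.323
outer loop
vertex -2.25 -1.127 2.804
vertex -2.128 -1.517 3.575
vertex -1.547 -1.627 2.933
endloop
endfacet
facet normal 0.191 -0.101 0.976
outer loop
vertex -2.128 -1.517 3.575
vertex -2.637 -2.226 3.601
vertex -1.786 -2.306 3.426
endloop
endfacet
facet normal -0.581 -0.719 0.381
outer loop
vertex -2.637 -2.226 3.601
vertex -3.073 -2.273 2.847
vertex -2.37 -2.773 2.976
endloop
endfacet
facet normal -0.743 -0.202 -0.638
outer loop
vertex -3.073 -2.273 2.847
vertex -2.834 -1.594 2.354
vertex -2.492 -2.383 2.205
endloop
endfacet
facet normal -0.069 0.736 -0.674
outer loop
vertex -2.834 -1.594 2.354
vertex -2.25 -1.127 2.804
vertex -1.983 -1.674 2.179
endloop
endfacet
facet normal 0.961 -0.245 0.128
outer loop
vertex -1.696 -2.403 2.563
vertex -1.547 -1.627 2.933
vertex -1.786 -2.306 3.426
endloop
endfacet
facet normal 0.545 -0.825 0.150
outer loop
vertex -1.696 -2.403 2.563
vertex -1.786 -2.306 3.426
vertex -2.37 -2.773 2.976
endloop
endfacet
facet normal 0.188 -0.864 -0.467
outer loop
vertex -1.696 -2.403 2.563
vertex -2.37 -2.773 2.976
vertex -2.492 -2.383 2.205
endloop
endfacet
facet normal 0.384 -0.308 -0.871
outer loop
vertex -1.696 -2.403 2.563
vertex -2.492 -2.383 2.205
vertex -1.983 -1.674 2.179
endloop
endfacet
facet normal 0.861 0.074 -0.503
outer loop
vertex -1.696 -2.403 2.563
vertex -1.983 -1.674 2.179
vertex -1.547 -1.627 2.933
endloop
endfacet
facet normal 0.743 0.202 0.638
outer loop
vertex -1.786 -2.306 3.426
vertex -1.547 -1.627 2.933
vertex -2.128 -1.517 3.575
endloop
endfacet
facet normal 0.069 -0.736 0.674
outer loop
vertex -2.37 -2.773 2.976
vertex -1.786 -2.306 3.426
vertex -2.637 -2.226 3.601
endloop
endfacet
facet normal -0.508 -0.798 -0.323
outer loop
vertex -2.492 -2.383 2.205
vertex -2.37 -2.773 2.976
vertex -3.073 -2.273 2.847
endloop
endfacet
facet normal -0.191 0.101 -0.976
outer loop
vertex -1.983 -1.674 2.179
vertex -2.492 -2.383 2.205
vertex -2.834 -1.594 2.354
endloop
endfacet
facet normal 0.581 0.719 -0.381
outer loop
vertex -1.547 -1.627 2.933
vertex -1.983 -1.674 2.179
vertex -2.25 -1.127 2.804
endloop
endfacet

endsolid


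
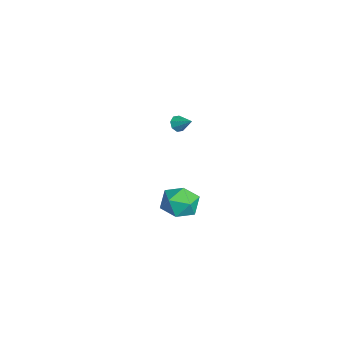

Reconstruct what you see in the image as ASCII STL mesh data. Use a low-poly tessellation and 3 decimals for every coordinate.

solid 
facet normal -0.625 -0.552 -0.552
outer loop
vertex -3.495 0.72 2.072
vertex -3.928 0.846 2.436
vertex -3.715 1.087 1.954
endloop
endfacet
facet normal 0.804 0.322 -0.499
outer loop
vertex -3.495 0.72 2.072
vertex -3.715 1.087 1.954
vertex -3.172 1.514 3.104
endloop
endfacet
facet normal -0.623 -0.553 -0.552
outer loop
vertex -3.715 1.087 1.954
vertex -3.928 0.846 2.436
vertex -4.06 1.312 2.118
endloop
endfacet
facet normal 0.322 0.828 -0.459
outer loop
vertex -3.715 1.087 1.954
vertex -4.06 1.312 2.118
vertex -3.172 1.514 3.104
endloop
endfacet
facet normal -0.624 -0.553 -0.552
outer loop
vertex -4.06 1.312 2.118
vertex -3.928 0.846 2.436
vertex -4.328 1.264 2.469
endloop
endfacet
facet normal -0.201 0.979 -0.020
outer loop
vertex -4.06 1.312 2.118
vertex -4.328 1.264 2.469
vertex -3.172 1.514 3.104
endloop
endfacet
facet normal -0.624 -0.554 -0.551
outer loop
vertex -4.328 1.264 2.469
vertex -3.928 0.846 2.436
vertex -4.361 0.971 2.801
endloop
endfacet
facet normal -0.458 0.689 0.562
outer loop
vertex -4.328 1.264 2.469
vertex -4.361 0.971 2.801
vertex -3.172 1.514 3.104
endloop
endfacet
facet normal -0.625 -0.552 -0.552
outer loop
vertex -4.361 0.971 2.801
vertex -3.928 0.846 2.436
vertex -4.141 0.604 2.919
endloop
endfacet
facet normal -0.298 0.125 0.946
outer loop
vertex -4.361 0.971 2.801
vertex -4.141 0.604 2.919
vertex -3.172 1.514 3.104
endloop
endfacet
facet normal -0.624 -0.552 -0.552
outer loop
vertex -4.141 0.604 2.919
vertex -3.928 0.846 2.436
vertex -3.796 0.379 2.754
endloop
endfacet
facet normal 0.185 -0.381 0.906
outer loop
vertex -4.141 0.604 2.919
vertex -3.796 0.379 2.754
vertex -3.172 1.514 3.104
endloop
endfacet
facet normal -0.624 -0.553 -0.552
outer loop
vertex -3.796 0.379 2.754
vertex -3.928 0.846 2.436
vertex -3.528 0.427 2.403
endloop
endfacet
facet normal 0.706 -0.532 0.467
outer loop
vertex -3.796 0.379 2.754
vertex -3.528 0.427 2.403
vertex -3.172 1.514 3.104
endloop
endfacet
facet normal -0.625 -0.553 -0.552
outer loop
vertex -3.528 0.427 2.403
vertex -3.928 0.846 2.436
vertex -3.495 0.72 2.072
endloop
endfacet
facet normal 0.964 -0.240 -0.117
outer loop
vertex -3.528 0.427 2.403
vertex -3.495 0.72 2.072
vertex -3.172 1.514 3.104
endloop
endfacet
facet normal -0.598 0.801 -0.018
outer loop
vertex 3.283 0.377 1.132
vertex 2.845 0.073 2.17
vertex 3.78 0.77 2.112
endloop
endfacet
facet normal 0.007 0.927 -0.375
outer loop
vertex 3.283 0.377 1.132
vertex 3.78 0.77 2.112
vertex 4.446 0.406 1.225
endloop
endfacet
facet normal 0.061 0.442 -0.895
outer loop
vertex 3.283 0.377 1.132
vertex 4.446 0.406 1.225
vertex 3.922 -0.514 0.735
endloop
endfacet
facet normal -0.511 0.017 -0.859
outer loop
vertex 3.283 0.377 1.132
vertex 3.922 -0.514 0.735
vertex 2.933 -0.72 1.319
endloop
endfacet
facet normal -0.918 0.239 -0.317
outer loop
vertex 3.283 0.377 1.132
vertex 2.933 -0.72 1.319
vertex 2.845 0.073 2.17
endloop
endfacet
facet normal 0.553 0.830 0.075
outer loop
vertex 4.446 0.406 1.225
vertex 3.78 0.77 2.112
vertex 4.727 0.12 2.321
endloop
endfacet
facet normal -0.426 0.626 0.653
outer loop
vertex 3.78 0.77 2.112
vertex 2.845 0.073 2.17
vertex 3.738 -0.086 2.905
endloop
endfacet
facet normal -0.944 -0.285 0.168
outer loop
vertex 2.845 0.073 2.17
vertex 2.933 -0.72 1.319
vertex 3.214 -1.006 2.415
endloop
endfacet
facet normal -0.285 -0.644 -0.710
outer loop
vertex 2.933 -0.72 1.319
vertex 3.922 -0.514 0.735
vertex 3.88 -1.37 1.528
endloop
endfacet
facet normal 0.640 0.044 -0.767
outer loop
vertex 3.922 -0.514 0.735
vertex 4.446 0.406 1.225
vertex 4.815 -0.673 1.47
endloop
endfacet
facet normal 0.511 -0.017 0.859
outer loop
vertex 4.377 -0.977 2.508
vertex 4.727 0.12 2.321
vertex 3.738 -0.086 2.905
endloop
endfacet
facet normal -0.061 -0.442 0.895
outer loop
vertex 4.377 -0.977 2.508
vertex 3.738 -0.086 2.905
vertex 3.214 -1.006 2.415
endloop
endfacet
facet normal -0.007 -0.927 0.375
outer loop
vertex 4.377 -0.977 2.508
vertex 3.214 -1.006 2.415
vertex 3.88 -1.37 1.528
endloop
endfacet
facet normal 0.598 -0.801 0.018
outer loop
vertex 4.377 -0.977 2.508
vertex 3.88 -1.37 1.528
vertex 4.815 -0.673 1.47
endloop
endfacet
facet normal 0.918 -0.239 0.317
outer loop
vertex 4.377 -0.977 2.508
vertex 4.815 -0.673 1.47
vertex 4.727 0.12 2.321
endloop
endfacet
facet normal 0.285 0.644 0.710
outer loop
vertex 3.738 -0.086 2.905
vertex 4.727 0.12 2.321
vertex 3.78 0.77 2.112
endloop
endfacet
facet normal -0.640 -0.044 0.767
outer loop
vertex 3.214 -1.006 2.415
vertex 3.738 -0.086 2.905
vertex 2.845 0.073 2.17
endloop
endfacet
facet normal -0.553 -0.830 -0.075
outer loop
vertex 3.88 -1.37 1.528
vertex 3.214 -1.006 2.415
vertex 2.933 -0.72 1.319
endloop
endfacet
facet normal 0.426 -0.626 -0.653
outer loop
vertex 4.815 -0.673 1.47
vertex 3.88 -1.37 1.528
vertex 3.922 -0.514 0.735
endloop
endfacet
facet normal 0.944 0.285 -0.168
outer loop
vertex 4.727 0.12 2.321
vertex 4.815 -0.673 1.47
vertex 4.446 0.406 1.225
endloop
endfacet

endsolid


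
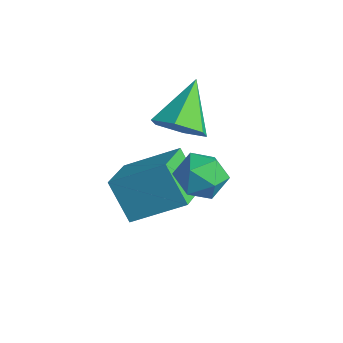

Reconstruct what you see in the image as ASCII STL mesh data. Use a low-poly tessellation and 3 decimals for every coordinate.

solid 
facet normal -0.966 -0.173 0.193
outer loop
vertex -1.532 2.918 0.88
vertex -1.31 2.087 1.247
vertex -1.337 2.847 1.792
endloop
endfacet
facet normal -0.823 0.525 0.217
outer loop
vertex -1.532 2.918 0.88
vertex -1.337 2.847 1.792
vertex -1.006 3.57 1.298
endloop
endfacet
facet normal -0.558 0.717 -0.417
outer loop
vertex -1.532 2.918 0.88
vertex -1.006 3.57 1.298
vertex -0.774 3.256 0.447
endloop
endfacet
facet normal -0.537 0.138 -0.832
outer loop
vertex -1.532 2.918 0.88
vertex -0.774 3.256 0.447
vertex -0.962 2.339 0.416
endloop
endfacet
facet normal -0.789 -0.412 -0.455
outer loop
vertex -1.532 2.918 0.88
vertex -0.962 2.339 0.416
vertex -1.31 2.087 1.247
endloop
endfacet
facet normal -0.317 0.630 0.709
outer loop
vertex -1.006 3.57 1.298
vertex -1.337 2.847 1.792
vertex -0.458 3.141 1.924
endloop
endfacet
facet normal -0.549 -0.500 0.670
outer loop
vertex -1.337 2.847 1.792
vertex -1.31 2.087 1.247
vertex -0.646 2.224 1.893
endloop
endfacet
facet normal -0.262 -0.888 -0.379
outer loop
vertex -1.31 2.087 1.247
vertex -0.962 2.339 0.416
vertex -0.414 1.91 1.042
endloop
endfacet
facet normal 0.147 0.003 -0.989
outer loop
vertex -0.962 2.339 0.416
vertex -0.774 3.256 0.447
vertex -0.083 2.633 0.548
endloop
endfacet
facet normal 0.114 0.942 -0.317
outer loop
vertex -0.774 3.256 0.447
vertex -1.006 3.57 1.298
vertex -0.11 3.393 1.093
endloop
endfacet
facet normal 0.537 -0.138 0.832
outer loop
vertex 0.112 2.562 1.46
vertex -0.458 3.141 1.924
vertex -0.646 2.224 1.893
endloop
endfacet
facet normal 0.558 -0.717 0.417
outer loop
vertex 0.112 2.562 1.46
vertex -0.646 2.224 1.893
vertex -0.414 1.91 1.042
endloop
endfacet
facet normal 0.823 -0.525 -0.217
outer loop
vertex 0.112 2.562 1.46
vertex -0.414 1.91 1.042
vertex -0.083 2.633 0.548
endloop
endfacet
facet normal 0.966 0.173 -0.193
outer loop
vertex 0.112 2.562 1.46
vertex -0.083 2.633 0.548
vertex -0.11 3.393 1.093
endloop
endfacet
facet normal 0.789 0.412 0.455
outer loop
vertex 0.112 2.562 1.46
vertex -0.11 3.393 1.093
vertex -0.458 3.141 1.924
endloop
endfacet
facet normal -0.147 -0.003 0.989
outer loop
vertex -0.646 2.224 1.893
vertex -0.458 3.141 1.924
vertex -1.337 2.847 1.792
endloop
endfacet
facet normal -0.114 -0.942 0.317
outer loop
vertex -0.414 1.91 1.042
vertex -0.646 2.224 1.893
vertex -1.31 2.087 1.247
endloop
endfacet
facet normal 0.317 -0.630 -0.709
outer loop
vertex -0.083 2.633 0.548
vertex -0.414 1.91 1.042
vertex -0.962 2.339 0.416
endloop
endfacet
facet normal 0.549 0.500 -0.670
outer loop
vertex -0.11 3.393 1.093
vertex -0.083 2.633 0.548
vertex -0.774 3.256 0.447
endloop
endfacet
facet normal 0.262 0.888 0.379
outer loop
vertex -0.458 3.141 1.924
vertex -0.11 3.393 1.093
vertex -1.006 3.57 1.298
endloop
endfacet
facet normal 0.398 -0.727 -0.559
outer loop
vertex -1.955 2.744 2.887
vertex -2.269 3.196 2.076
vertex -1.383 3.402 2.439
endloop
endfacet
facet normal 0.485 0.164 0.859
outer loop
vertex -1.955 2.744 2.887
vertex -1.383 3.402 2.439
vertex -3.031 4.584 3.144
endloop
endfacet
facet normal 0.398 -0.728 -0.559
outer loop
vertex -1.383 3.402 2.439
vertex -2.269 3.196 2.076
vertex -1.697 3.853 1.628
endloop
endfacet
facet normal 0.623 0.761 0.182
outer loop
vertex -1.383 3.402 2.439
vertex -1.697 3.853 1.628
vertex -3.031 4.584 3.144
endloop
endfacet
facet normal 0.398 -0.727 -0.559
outer loop
vertex -1.697 3.853 1.628
vertex -2.269 3.196 2.076
vertex -2.584 3.647 1.265
endloop
endfacet
facet normal -0.023 0.892 -0.451
outer loop
vertex -1.697 3.853 1.628
vertex -2.584 3.647 1.265
vertex -3.031 4.584 3.144
endloop
endfacet
facet normal 0.398 -0.727 -0.559
outer loop
vertex -2.584 3.647 1.265
vertex -2.269 3.196 2.076
vertex -3.156 2.989 1.713
endloop
endfacet
facet normal -0.808 0.427 -0.405
outer loop
vertex -2.584 3.647 1.265
vertex -3.156 2.989 1.713
vertex -3.031 4.584 3.144
endloop
endfacet
facet normal 0.398 -0.727 -0.559
outer loop
vertex -3.156 2.989 1.713
vertex -2.269 3.196 2.076
vertex -2.841 2.538 2.524
endloop
endfacet
facet normal -0.947 -0.171 0.273
outer loop
vertex -3.156 2.989 1.713
vertex -2.841 2.538 2.524
vertex -3.031 4.584 3.144
endloop
endfacet
facet normal 0.398 -0.727 -0.559
outer loop
vertex -2.841 2.538 2.524
vertex -2.269 3.196 2.076
vertex -1.955 2.744 2.887
endloop
endfacet
facet normal -0.300 -0.302 0.905
outer loop
vertex -2.841 2.538 2.524
vertex -1.955 2.744 2.887
vertex -3.031 4.584 3.144
endloop
endfacet
facet normal -0.475 0.771 -0.425
outer loop
vertex -4.064 2.403 -0.87
vertex -2.825 3.741 0.172
vertex -2.987 2.378 -2.119
endloop
endfacet
facet normal -0.590 -0.637 -0.496
outer loop
vertex -2.175 1.059 -1.392
vertex -4.064 2.403 -0.87
vertex -2.987 2.378 -2.119
endloop
endfacet
facet normal -0.474 0.771 -0.425
outer loop
vertex -2.987 2.378 -2.119
vertex -2.825 3.741 0.172
vertex -1.747 3.715 -1.077
endloop
endfacet
facet normal 0.653 -0.015 -0.757
outer loop
vertex -1.747 3.715 -1.077
vertex -2.175 1.059 -1.392
vertex -2.987 2.378 -2.119
endloop
endfacet
facet normal -0.653 0.015 0.757
outer loop
vertex -4.064 2.403 -0.87
vertex -2.013 2.422 0.899
vertex -2.825 3.741 0.172
endloop
endfacet
facet normal -0.590 -0.637 -0.496
outer loop
vertex -3.253 1.085 -0.143
vertex -4.064 2.403 -0.87
vertex -2.175 1.059 -1.392
endloop
endfacet
facet normal -0.653 0.016 0.757
outer loop
vertex -3.253 1.085 -0.143
vertex -2.013 2.422 0.899
vertex -4.064 2.403 -0.87
endloop
endfacet
facet normal 0.590 0.637 0.496
outer loop
vertex -2.825 3.741 0.172
vertex -2.013 2.422 0.899
vertex -1.747 3.715 -1.077
endloop
endfacet
facet normal 0.653 -0.016 -0.757
outer loop
vertex -0.936 2.397 -0.35
vertex -2.175 1.059 -1.392
vertex -1.747 3.715 -1.077
endloop
endfacet
facet normal 0.590 0.637 0.496
outer loop
vertex -1.747 3.715 -1.077
vertex -2.013 2.422 0.899
vertex -0.936 2.397 -0.35
endloop
endfacet
facet normal 0.474 -0.771 0.425
outer loop
vertex -0.936 2.397 -0.35
vertex -3.253 1.085 -0.143
vertex -2.175 1.059 -1.392
endloop
endfacet
facet normal 0.475 -0.771 0.425
outer loop
vertex -2.013 2.422 0.899
vertex -3.253 1.085 -0.143
vertex -0.936 2.397 -0.35
endloop
endfacet

endsolid


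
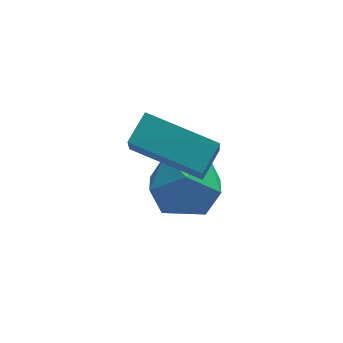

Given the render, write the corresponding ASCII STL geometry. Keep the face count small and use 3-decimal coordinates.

solid 
facet normal -0.435 0.866 0.249
outer loop
vertex -3.49 2.948 -2.246
vertex -3.101 2.829 -1.152
vertex -2.45 3.384 -1.946
endloop
endfacet
facet normal -0.237 0.867 -0.438
outer loop
vertex -3.49 2.948 -2.246
vertex -2.45 3.384 -1.946
vertex -2.579 2.833 -2.967
endloop
endfacet
facet normal -0.563 0.320 -0.762
outer loop
vertex -3.49 2.948 -2.246
vertex -2.579 2.833 -2.967
vertex -3.31 1.938 -2.803
endloop
endfacet
facet normal -0.961 -0.019 -0.277
outer loop
vertex -3.49 2.948 -2.246
vertex -3.31 1.938 -2.803
vertex -3.633 1.936 -1.682
endloop
endfacet
facet normal -0.882 0.319 0.348
outer loop
vertex -3.49 2.948 -2.246
vertex -3.633 1.936 -1.682
vertex -3.101 2.829 -1.152
endloop
endfacet
facet normal 0.466 0.752 -0.465
outer loop
vertex -2.579 2.833 -2.967
vertex -2.45 3.384 -1.946
vertex -1.627 2.644 -2.318
endloop
endfacet
facet normal 0.147 0.750 0.645
outer loop
vertex -2.45 3.384 -1.946
vertex -3.101 2.829 -1.152
vertex -1.95 2.642 -1.197
endloop
endfacet
facet normal -0.576 -0.135 0.806
outer loop
vertex -3.101 2.829 -1.152
vertex -3.633 1.936 -1.682
vertex -2.681 1.747 -1.033
endloop
endfacet
facet normal -0.704 -0.680 -0.204
outer loop
vertex -3.633 1.936 -1.682
vertex -3.31 1.938 -2.803
vertex -2.81 1.196 -2.054
endloop
endfacet
facet normal -0.060 -0.132 -0.989
outer loop
vertex -3.31 1.938 -2.803
vertex -2.579 2.833 -2.967
vertex -2.159 1.751 -2.848
endloop
endfacet
facet normal 0.961 0.019 0.277
outer loop
vertex -1.77 1.632 -1.754
vertex -1.627 2.644 -2.318
vertex -1.95 2.642 -1.197
endloop
endfacet
facet normal 0.563 -0.320 0.762
outer loop
vertex -1.77 1.632 -1.754
vertex -1.95 2.642 -1.197
vertex -2.681 1.747 -1.033
endloop
endfacet
facet normal 0.237 -0.867 0.438
outer loop
vertex -1.77 1.632 -1.754
vertex -2.681 1.747 -1.033
vertex -2.81 1.196 -2.054
endloop
endfacet
facet normal 0.435 -0.866 -0.249
outer loop
vertex -1.77 1.632 -1.754
vertex -2.81 1.196 -2.054
vertex -2.159 1.751 -2.848
endloop
endfacet
facet normal 0.882 -0.319 -0.348
outer loop
vertex -1.77 1.632 -1.754
vertex -2.159 1.751 -2.848
vertex -1.627 2.644 -2.318
endloop
endfacet
facet normal 0.704 0.680 0.204
outer loop
vertex -1.95 2.642 -1.197
vertex -1.627 2.644 -2.318
vertex -2.45 3.384 -1.946
endloop
endfacet
facet normal 0.060 0.132 0.989
outer loop
vertex -2.681 1.747 -1.033
vertex -1.95 2.642 -1.197
vertex -3.101 2.829 -1.152
endloop
endfacet
facet normal -0.466 -0.752 0.465
outer loop
vertex -2.81 1.196 -2.054
vertex -2.681 1.747 -1.033
vertex -3.633 1.936 -1.682
endloop
endfacet
facet normal -0.147 -0.750 -0.645
outer loop
vertex -2.159 1.751 -2.848
vertex -2.81 1.196 -2.054
vertex -3.31 1.938 -2.803
endloop
endfacet
facet normal 0.576 0.135 -0.806
outer loop
vertex -1.627 2.644 -2.318
vertex -2.159 1.751 -2.848
vertex -2.579 2.833 -2.967
endloop
endfacet
facet normal -0.836 0.497 0.233
outer loop
vertex -4.216 1.623 0.914
vertex -3.674 2.3 1.413
vertex -4.097 2.335 -0.179
endloop
endfacet
facet normal -0.542 -0.676 -0.499
outer loop
vertex -2.326 1.28 -0.673
vertex -4.216 1.623 0.914
vertex -4.097 2.335 -0.179
endloop
endfacet
facet normal -0.835 0.498 0.233
outer loop
vertex -4.097 2.335 -0.179
vertex -3.674 2.3 1.413
vertex -3.555 3.011 0.32
endloop
endfacet
facet normal 0.091 0.543 -0.835
outer loop
vertex -3.555 3.011 0.32
vertex -2.326 1.28 -0.673
vertex -4.097 2.335 -0.179
endloop
endfacet
facet normal -0.091 -0.543 0.835
outer loop
vertex -4.216 1.623 0.914
vertex -1.903 1.245 0.919
vertex -3.674 2.3 1.413
endloop
endfacet
facet normal -0.542 -0.676 -0.499
outer loop
vertex -2.445 0.569 0.42
vertex -4.216 1.623 0.914
vertex -2.326 1.28 -0.673
endloop
endfacet
facet normal -0.091 -0.543 0.835
outer loop
vertex -2.445 0.569 0.42
vertex -1.903 1.245 0.919
vertex -4.216 1.623 0.914
endloop
endfacet
facet normal 0.542 0.676 0.499
outer loop
vertex -3.674 2.3 1.413
vertex -1.903 1.245 0.919
vertex -3.555 3.011 0.32
endloop
endfacet
facet normal 0.090 0.543 -0.835
outer loop
vertex -1.784 1.957 -0.174
vertex -2.326 1.28 -0.673
vertex -3.555 3.011 0.32
endloop
endfacet
facet normal 0.542 0.676 0.499
outer loop
vertex -3.555 3.011 0.32
vertex -1.903 1.245 0.919
vertex -1.784 1.957 -0.174
endloop
endfacet
facet normal 0.836 -0.498 -0.233
outer loop
vertex -1.784 1.957 -0.174
vertex -2.445 0.569 0.42
vertex -2.326 1.28 -0.673
endloop
endfacet
facet normal 0.835 -0.498 -0.233
outer loop
vertex -1.903 1.245 0.919
vertex -2.445 0.569 0.42
vertex -1.784 1.957 -0.174
endloop
endfacet

endsolid


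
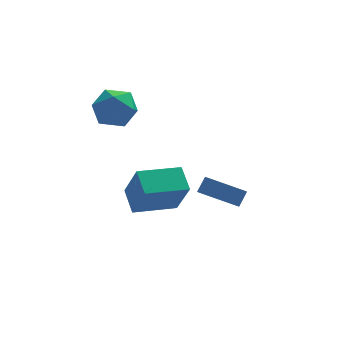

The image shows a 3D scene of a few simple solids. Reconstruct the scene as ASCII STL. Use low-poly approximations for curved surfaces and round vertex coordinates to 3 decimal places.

solid 
facet normal -0.483 -0.443 -0.756
outer loop
vertex 2.447 0.15 -1.348
vertex 2.279 0.973 -1.723
vertex 4.057 0.04 -2.312
endloop
endfacet
facet normal 0.183 -0.895 0.407
outer loop
vertex 4.501 0.447 -1.617
vertex 2.447 0.15 -1.348
vertex 4.057 0.04 -2.312
endloop
endfacet
facet normal -0.483 -0.443 -0.756
outer loop
vertex 4.057 0.04 -2.312
vertex 2.279 0.973 -1.723
vertex 3.889 0.863 -2.687
endloop
endfacet
facet normal 0.857 -0.059 -0.513
outer loop
vertex 3.889 0.863 -2.687
vertex 4.501 0.447 -1.617
vertex 4.057 0.04 -2.312
endloop
endfacet
facet normal -0.857 0.059 0.513
outer loop
vertex 2.447 0.15 -1.348
vertex 2.723 1.38 -1.028
vertex 2.279 0.973 -1.723
endloop
endfacet
facet normal 0.183 -0.895 0.407
outer loop
vertex 2.891 0.557 -0.653
vertex 2.447 0.15 -1.348
vertex 4.501 0.447 -1.617
endloop
endfacet
facet normal -0.857 0.059 0.513
outer loop
vertex 2.891 0.557 -0.653
vertex 2.723 1.38 -1.028
vertex 2.447 0.15 -1.348
endloop
endfacet
facet normal -0.183 0.895 -0.407
outer loop
vertex 2.279 0.973 -1.723
vertex 2.723 1.38 -1.028
vertex 3.889 0.863 -2.687
endloop
endfacet
facet normal 0.857 -0.059 -0.513
outer loop
vertex 4.333 1.27 -1.992
vertex 4.501 0.447 -1.617
vertex 3.889 0.863 -2.687
endloop
endfacet
facet normal -0.183 0.895 -0.407
outer loop
vertex 3.889 0.863 -2.687
vertex 2.723 1.38 -1.028
vertex 4.333 1.27 -1.992
endloop
endfacet
facet normal 0.483 0.443 0.756
outer loop
vertex 4.333 1.27 -1.992
vertex 2.891 0.557 -0.653
vertex 4.501 0.447 -1.617
endloop
endfacet
facet normal 0.483 0.443 0.756
outer loop
vertex 2.723 1.38 -1.028
vertex 2.891 0.557 -0.653
vertex 4.333 1.27 -1.992
endloop
endfacet
facet normal 0.310 0.758 0.574
outer loop
vertex -0.957 2.959 3.734
vertex -1.684 2.599 4.602
vertex -0.572 2.184 4.549
endloop
endfacet
facet normal 0.827 0.547 0.129
outer loop
vertex -0.957 2.959 3.734
vertex -0.572 2.184 4.549
vertex -0.292 2.031 3.405
endloop
endfacet
facet normal 0.583 0.609 -0.539
outer loop
vertex -0.957 2.959 3.734
vertex -0.292 2.031 3.405
vertex -1.231 2.351 2.751
endloop
endfacet
facet normal -0.086 0.858 -0.507
outer loop
vertex -0.957 2.959 3.734
vertex -1.231 2.351 2.751
vertex -2.091 2.702 3.491
endloop
endfacet
facet normal -0.254 0.950 0.181
outer loop
vertex -0.957 2.959 3.734
vertex -2.091 2.702 3.491
vertex -1.684 2.599 4.602
endloop
endfacet
facet normal 0.956 -0.145 0.253
outer loop
vertex -0.292 2.031 3.405
vertex -0.572 2.184 4.549
vertex -0.609 1.098 4.069
endloop
endfacet
facet normal 0.120 0.198 0.973
outer loop
vertex -0.572 2.184 4.549
vertex -1.684 2.599 4.602
vertex -1.469 1.449 4.809
endloop
endfacet
facet normal -0.792 0.509 0.337
outer loop
vertex -1.684 2.599 4.602
vertex -2.091 2.702 3.491
vertex -2.408 1.769 4.155
endloop
endfacet
facet normal -0.520 0.360 -0.775
outer loop
vertex -2.091 2.702 3.491
vertex -1.231 2.351 2.751
vertex -2.128 1.616 3.011
endloop
endfacet
facet normal 0.561 -0.044 -0.827
outer loop
vertex -1.231 2.351 2.751
vertex -0.292 2.031 3.405
vertex -1.016 1.201 2.958
endloop
endfacet
facet normal 0.086 -0.858 0.507
outer loop
vertex -1.743 0.841 3.826
vertex -0.609 1.098 4.069
vertex -1.469 1.449 4.809
endloop
endfacet
facet normal -0.583 -0.609 0.539
outer loop
vertex -1.743 0.841 3.826
vertex -1.469 1.449 4.809
vertex -2.408 1.769 4.155
endloop
endfacet
facet normal -0.827 -0.547 -0.129
outer loop
vertex -1.743 0.841 3.826
vertex -2.408 1.769 4.155
vertex -2.128 1.616 3.011
endloop
endfacet
facet normal -0.310 -0.758 -0.574
outer loop
vertex -1.743 0.841 3.826
vertex -2.128 1.616 3.011
vertex -1.016 1.201 2.958
endloop
endfacet
facet normal 0.254 -0.950 -0.181
outer loop
vertex -1.743 0.841 3.826
vertex -1.016 1.201 2.958
vertex -0.609 1.098 4.069
endloop
endfacet
facet normal 0.520 -0.360 0.775
outer loop
vertex -1.469 1.449 4.809
vertex -0.609 1.098 4.069
vertex -0.572 2.184 4.549
endloop
endfacet
facet normal -0.561 0.044 0.827
outer loop
vertex -2.408 1.769 4.155
vertex -1.469 1.449 4.809
vertex -1.684 2.599 4.602
endloop
endfacet
facet normal -0.956 0.145 -0.253
outer loop
vertex -2.128 1.616 3.011
vertex -2.408 1.769 4.155
vertex -2.091 2.702 3.491
endloop
endfacet
facet normal -0.120 -0.198 -0.973
outer loop
vertex -1.016 1.201 2.958
vertex -2.128 1.616 3.011
vertex -1.231 2.351 2.751
endloop
endfacet
facet normal 0.792 -0.509 -0.337
outer loop
vertex -0.609 1.098 4.069
vertex -1.016 1.201 2.958
vertex -0.292 2.031 3.405
endloop
endfacet
facet normal -0.974 -0.194 0.115
outer loop
vertex -0.906 -3.779 1.838
vertex -1.066 -2.593 2.483
vertex -1.311 -2.832 -0.003
endloop
endfacet
facet normal 0.118 -0.872 -0.475
outer loop
vertex 0.726 -2.427 -0.243
vertex -0.906 -3.779 1.838
vertex -1.311 -2.832 -0.003
endloop
endfacet
facet normal -0.975 -0.193 0.115
outer loop
vertex -1.311 -2.832 -0.003
vertex -1.066 -2.593 2.483
vertex -1.47 -1.645 0.642
endloop
endfacet
facet normal -0.192 0.449 -0.873
outer loop
vertex -1.47 -1.645 0.642
vertex 0.726 -2.427 -0.243
vertex -1.311 -2.832 -0.003
endloop
endfacet
facet normal 0.192 -0.449 0.873
outer loop
vertex -0.906 -3.779 1.838
vertex 0.971 -2.188 2.243
vertex -1.066 -2.593 2.483
endloop
endfacet
facet normal 0.117 -0.872 -0.475
outer loop
vertex 1.13 -3.375 1.598
vertex -0.906 -3.779 1.838
vertex 0.726 -2.427 -0.243
endloop
endfacet
facet normal 0.192 -0.449 0.873
outer loop
vertex 1.13 -3.375 1.598
vertex 0.971 -2.188 2.243
vertex -0.906 -3.779 1.838
endloop
endfacet
facet normal -0.117 0.872 0.475
outer loop
vertex -1.066 -2.593 2.483
vertex 0.971 -2.188 2.243
vertex -1.47 -1.645 0.642
endloop
endfacet
facet normal -0.192 0.449 -0.873
outer loop
vertex 0.566 -1.241 0.402
vertex 0.726 -2.427 -0.243
vertex -1.47 -1.645 0.642
endloop
endfacet
facet normal -0.117 0.872 0.475
outer loop
vertex -1.47 -1.645 0.642
vertex 0.971 -2.188 2.243
vertex 0.566 -1.241 0.402
endloop
endfacet
facet normal 0.974 0.194 -0.114
outer loop
vertex 0.566 -1.241 0.402
vertex 1.13 -3.375 1.598
vertex 0.726 -2.427 -0.243
endloop
endfacet
facet normal 0.974 0.193 -0.115
outer loop
vertex 0.971 -2.188 2.243
vertex 1.13 -3.375 1.598
vertex 0.566 -1.241 0.402
endloop
endfacet

endsolid


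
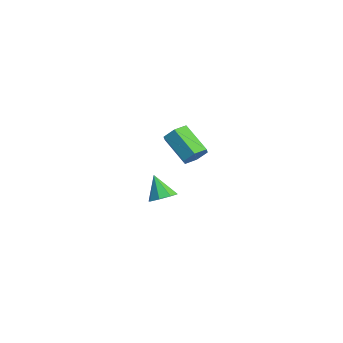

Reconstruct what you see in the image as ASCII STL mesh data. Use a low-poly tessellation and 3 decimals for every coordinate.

solid 
facet normal 0.522 0.160 -0.838
outer loop
vertex 3.949 -0.238 -0.676
vertex 3.494 -0.383 -0.987
vertex 3.695 0.104 -0.769
endloop
endfacet
facet normal 0.335 0.471 0.817
outer loop
vertex 3.949 -0.238 -0.676
vertex 3.695 0.104 -0.769
vertex 2.926 -0.557 -0.073
endloop
endfacet
facet normal 0.522 0.160 -0.838
outer loop
vertex 3.695 0.104 -0.769
vertex 3.494 -0.383 -0.987
vertex 3.323 0.16 -0.99
endloop
endfacet
facet normal -0.203 0.812 0.547
outer loop
vertex 3.695 0.104 -0.769
vertex 3.323 0.16 -0.99
vertex 2.926 -0.557 -0.073
endloop
endfacet
facet normal 0.521 0.160 -0.838
outer loop
vertex 3.323 0.16 -0.99
vertex 3.494 -0.383 -0.987
vertex 3.051 -0.102 -1.209
endloop
endfacet
facet normal -0.752 0.637 0.172
outer loop
vertex 3.323 0.16 -0.99
vertex 3.051 -0.102 -1.209
vertex 2.926 -0.557 -0.073
endloop
endfacet
facet normal 0.522 0.160 -0.838
outer loop
vertex 3.051 -0.102 -1.209
vertex 3.494 -0.383 -0.987
vertex 3.039 -0.529 -1.298
endloop
endfacet
facet normal -0.995 0.047 -0.091
outer loop
vertex 3.051 -0.102 -1.209
vertex 3.039 -0.529 -1.298
vertex 2.926 -0.557 -0.073
endloop
endfacet
facet normal 0.522 0.159 -0.838
outer loop
vertex 3.039 -0.529 -1.298
vertex 3.494 -0.383 -0.987
vertex 3.294 -0.87 -1.204
endloop
endfacet
facet normal -0.786 -0.612 -0.087
outer loop
vertex 3.039 -0.529 -1.298
vertex 3.294 -0.87 -1.204
vertex 2.926 -0.557 -0.073
endloop
endfacet
facet normal 0.522 0.159 -0.838
outer loop
vertex 3.294 -0.87 -1.204
vertex 3.494 -0.383 -0.987
vertex 3.666 -0.927 -0.983
endloop
endfacet
facet normal -0.253 -0.950 0.181
outer loop
vertex 3.294 -0.87 -1.204
vertex 3.666 -0.927 -0.983
vertex 2.926 -0.557 -0.073
endloop
endfacet
facet normal 0.521 0.159 -0.839
outer loop
vertex 3.666 -0.927 -0.983
vertex 3.494 -0.383 -0.987
vertex 3.937 -0.665 -0.765
endloop
endfacet
facet normal 0.299 -0.774 0.558
outer loop
vertex 3.666 -0.927 -0.983
vertex 3.937 -0.665 -0.765
vertex 2.926 -0.557 -0.073
endloop
endfacet
facet normal 0.522 0.160 -0.838
outer loop
vertex 3.937 -0.665 -0.765
vertex 3.494 -0.383 -0.987
vertex 3.949 -0.238 -0.676
endloop
endfacet
facet normal 0.541 -0.186 0.820
outer loop
vertex 3.937 -0.665 -0.765
vertex 3.949 -0.238 -0.676
vertex 2.926 -0.557 -0.073
endloop
endfacet
facet normal 0.736 0.325 -0.593
outer loop
vertex -0.497 2.167 -1.224
vertex -0.909 2.35 -1.635
vertex -0.725 2.732 -1.197
endloop
endfacet
facet normal 0.563 0.189 0.804
outer loop
vertex -0.497 2.167 -1.224
vertex -0.725 2.732 -1.197
vertex -1.58 1.687 -0.353
endloop
endfacet
facet normal 0.563 0.189 0.804
outer loop
vertex -1.58 1.687 -0.353
vertex -0.725 2.732 -1.197
vertex -1.808 2.252 -0.326
endloop
endfacet
facet normal -0.738 -0.326 0.591
outer loop
vertex -1.58 1.687 -0.353
vertex -1.808 2.252 -0.326
vertex -1.991 1.87 -0.765
endloop
endfacet
facet normal 0.736 0.325 -0.593
outer loop
vertex -0.725 2.732 -1.197
vertex -0.909 2.35 -1.635
vertex -1.137 2.915 -1.608
endloop
endfacet
facet normal -0.042 0.896 0.441
outer loop
vertex -0.725 2.732 -1.197
vertex -1.137 2.915 -1.608
vertex -1.808 2.252 -0.326
endloop
endfacet
facet normal -0.042 0.896 0.441
outer loop
vertex -1.808 2.252 -0.326
vertex -1.137 2.915 -1.608
vertex -2.22 2.435 -0.737
endloop
endfacet
facet normal -0.736 -0.328 0.592
outer loop
vertex -1.808 2.252 -0.326
vertex -2.22 2.435 -0.737
vertex -1.991 1.87 -0.765
endloop
endfacet
facet normal 0.738 0.326 -0.591
outer loop
vertex -1.137 2.915 -1.608
vertex -0.909 2.35 -1.635
vertex -1.32 2.533 -2.047
endloop
endfacet
facet normal -0.606 0.708 -0.363
outer loop
vertex -1.137 2.915 -1.608
vertex -1.32 2.533 -2.047
vertex -2.22 2.435 -0.737
endloop
endfacet
facet normal -0.606 0.708 -0.363
outer loop
vertex -2.22 2.435 -0.737
vertex -1.32 2.533 -2.047
vertex -2.403 2.053 -1.176
endloop
endfacet
facet normal -0.736 -0.328 0.592
outer loop
vertex -2.22 2.435 -0.737
vertex -2.403 2.053 -1.176
vertex -1.991 1.87 -0.765
endloop
endfacet
facet normal 0.738 0.326 -0.591
outer loop
vertex -1.32 2.533 -2.047
vertex -0.909 2.35 -1.635
vertex -1.092 1.968 -2.074
endloop
endfacet
facet normal -0.563 -0.189 -0.804
outer loop
vertex -1.32 2.533 -2.047
vertex -1.092 1.968 -2.074
vertex -2.403 2.053 -1.176
endloop
endfacet
facet normal -0.563 -0.189 -0.804
outer loop
vertex -2.403 2.053 -1.176
vertex -1.092 1.968 -2.074
vertex -2.175 1.488 -1.203
endloop
endfacet
facet normal -0.736 -0.325 0.593
outer loop
vertex -2.403 2.053 -1.176
vertex -2.175 1.488 -1.203
vertex -1.991 1.87 -0.765
endloop
endfacet
facet normal 0.736 0.328 -0.592
outer loop
vertex -1.092 1.968 -2.074
vertex -0.909 2.35 -1.635
vertex -0.68 1.785 -1.663
endloop
endfacet
facet normal 0.042 -0.896 -0.441
outer loop
vertex -1.092 1.968 -2.074
vertex -0.68 1.785 -1.663
vertex -2.175 1.488 -1.203
endloop
endfacet
facet normal 0.042 -0.896 -0.441
outer loop
vertex -2.175 1.488 -1.203
vertex -0.68 1.785 -1.663
vertex -1.763 1.305 -0.792
endloop
endfacet
facet normal -0.736 -0.325 0.593
outer loop
vertex -2.175 1.488 -1.203
vertex -1.763 1.305 -0.792
vertex -1.991 1.87 -0.765
endloop
endfacet
facet normal 0.736 0.328 -0.592
outer loop
vertex -0.68 1.785 -1.663
vertex -0.909 2.35 -1.635
vertex -0.497 2.167 -1.224
endloop
endfacet
facet normal 0.606 -0.708 0.363
outer loop
vertex -0.68 1.785 -1.663
vertex -0.497 2.167 -1.224
vertex -1.763 1.305 -0.792
endloop
endfacet
facet normal 0.606 -0.708 0.363
outer loop
vertex -1.763 1.305 -0.792
vertex -0.497 2.167 -1.224
vertex -1.58 1.687 -0.353
endloop
endfacet
facet normal -0.738 -0.326 0.591
outer loop
vertex -1.763 1.305 -0.792
vertex -1.58 1.687 -0.353
vertex -1.991 1.87 -0.765
endloop
endfacet

endsolid
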